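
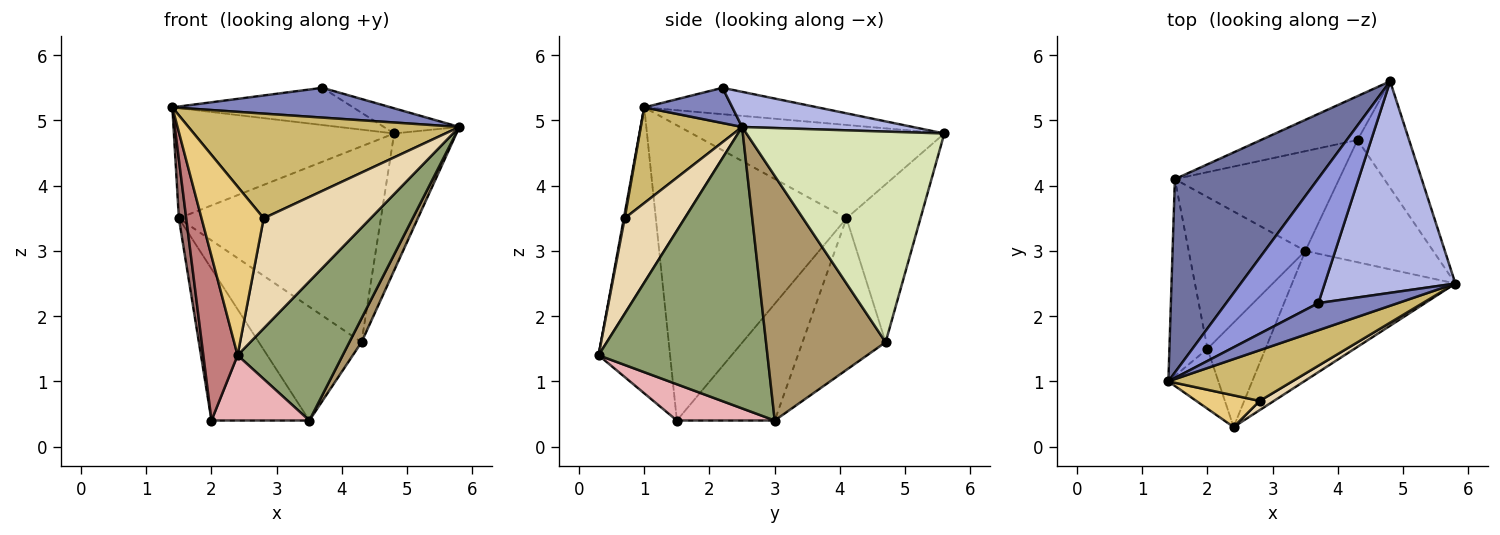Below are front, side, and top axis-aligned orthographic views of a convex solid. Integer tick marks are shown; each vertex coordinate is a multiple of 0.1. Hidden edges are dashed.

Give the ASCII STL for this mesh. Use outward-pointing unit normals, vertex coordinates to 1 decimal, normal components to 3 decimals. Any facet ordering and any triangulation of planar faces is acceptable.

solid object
 facet normal -0.493 0.430 0.756
  outer loop
   vertex 1.5 4.1 3.5
   vertex 1.4 1.0 5.2
   vertex 4.8 5.6 4.8
  endloop
 endfacet
 facet normal 0.286 -0.709 0.645
  outer loop
   vertex 3.7 2.2 5.5
   vertex 1.4 1.0 5.2
   vertex 5.8 2.5 4.9
  endloop
 endfacet
 facet normal -0.264 0.276 0.924
  outer loop
   vertex 3.7 2.2 5.5
   vertex 4.8 5.6 4.8
   vertex 1.4 1.0 5.2
  endloop
 endfacet
 facet normal 0.258 0.114 0.959
  outer loop
   vertex 3.7 2.2 5.5
   vertex 5.8 2.5 4.9
   vertex 4.8 5.6 4.8
  endloop
 endfacet
 facet normal 0.762 -0.474 -0.442
  outer loop
   vertex 2.4 0.3 1.4
   vertex 3.5 3.0 0.4
   vertex 5.8 2.5 4.9
  endloop
 endfacet
 facet normal -0.337 0.919 -0.206
  outer loop
   vertex 4.3 4.7 1.6
   vertex 1.5 4.1 3.5
   vertex 4.8 5.6 4.8
  endloop
 endfacet
 facet normal -0.520 0.642 -0.563
  outer loop
   vertex 4.3 4.7 1.6
   vertex 3.5 3.0 0.4
   vertex 1.5 4.1 3.5
  endloop
 endfacet
 facet normal 0.929 0.292 -0.227
  outer loop
   vertex 4.3 4.7 1.6
   vertex 4.8 5.6 4.8
   vertex 5.8 2.5 4.9
  endloop
 endfacet
 facet normal 0.883 -0.090 -0.461
  outer loop
   vertex 4.3 4.7 1.6
   vertex 5.8 2.5 4.9
   vertex 3.5 3.0 0.4
  endloop
 endfacet
 facet normal 0.319 -0.853 0.413
  outer loop
   vertex 2.8 0.7 3.5
   vertex 5.8 2.5 4.9
   vertex 1.4 1.0 5.2
  endloop
 endfacet
 facet normal 0.014 -0.983 0.185
  outer loop
   vertex 2.8 0.7 3.5
   vertex 1.4 1.0 5.2
   vertex 2.4 0.3 1.4
  endloop
 endfacet
 facet normal 0.488 -0.870 0.073
  outer loop
   vertex 2.8 0.7 3.5
   vertex 2.4 0.3 1.4
   vertex 5.8 2.5 4.9
  endloop
 endfacet
 facet normal -0.991 -0.038 -0.128
  outer loop
   vertex 2.0 1.5 0.4
   vertex 1.4 1.0 5.2
   vertex 1.5 4.1 3.5
  endloop
 endfacet
 facet normal -0.891 -0.427 -0.156
  outer loop
   vertex 2.0 1.5 0.4
   vertex 2.4 0.3 1.4
   vertex 1.4 1.0 5.2
  endloop
 endfacet
 facet normal -0.577 0.577 -0.577
  outer loop
   vertex 2.0 1.5 0.4
   vertex 1.5 4.1 3.5
   vertex 3.5 3.0 0.4
  endloop
 endfacet
 facet normal 0.468 -0.468 -0.749
  outer loop
   vertex 2.0 1.5 0.4
   vertex 3.5 3.0 0.4
   vertex 2.4 0.3 1.4
  endloop
 endfacet
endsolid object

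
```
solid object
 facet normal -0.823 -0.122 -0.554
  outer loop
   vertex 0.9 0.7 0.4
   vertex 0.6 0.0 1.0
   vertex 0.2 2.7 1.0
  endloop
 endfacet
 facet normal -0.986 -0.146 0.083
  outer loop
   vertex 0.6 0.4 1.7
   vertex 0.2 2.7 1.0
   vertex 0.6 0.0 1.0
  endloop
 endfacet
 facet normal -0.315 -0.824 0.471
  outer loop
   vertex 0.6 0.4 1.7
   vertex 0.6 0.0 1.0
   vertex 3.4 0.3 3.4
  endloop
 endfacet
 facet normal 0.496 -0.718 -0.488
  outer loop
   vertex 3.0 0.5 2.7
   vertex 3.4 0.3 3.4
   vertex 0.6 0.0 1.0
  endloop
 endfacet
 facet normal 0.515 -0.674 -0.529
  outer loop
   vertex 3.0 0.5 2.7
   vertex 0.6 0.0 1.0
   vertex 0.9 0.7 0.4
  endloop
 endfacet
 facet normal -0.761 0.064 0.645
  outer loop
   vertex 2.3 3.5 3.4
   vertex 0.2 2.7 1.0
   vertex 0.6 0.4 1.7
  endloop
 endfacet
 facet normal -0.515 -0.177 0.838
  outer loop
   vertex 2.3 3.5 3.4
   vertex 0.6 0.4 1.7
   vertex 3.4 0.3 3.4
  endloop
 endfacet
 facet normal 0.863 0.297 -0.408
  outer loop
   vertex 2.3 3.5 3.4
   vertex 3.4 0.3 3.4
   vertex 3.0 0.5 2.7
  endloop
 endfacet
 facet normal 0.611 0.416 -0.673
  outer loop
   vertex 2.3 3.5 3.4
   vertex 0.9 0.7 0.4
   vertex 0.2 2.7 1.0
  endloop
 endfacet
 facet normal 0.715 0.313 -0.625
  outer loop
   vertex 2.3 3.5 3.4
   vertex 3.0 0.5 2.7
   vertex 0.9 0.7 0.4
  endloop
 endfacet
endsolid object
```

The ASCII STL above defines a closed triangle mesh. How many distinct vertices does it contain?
7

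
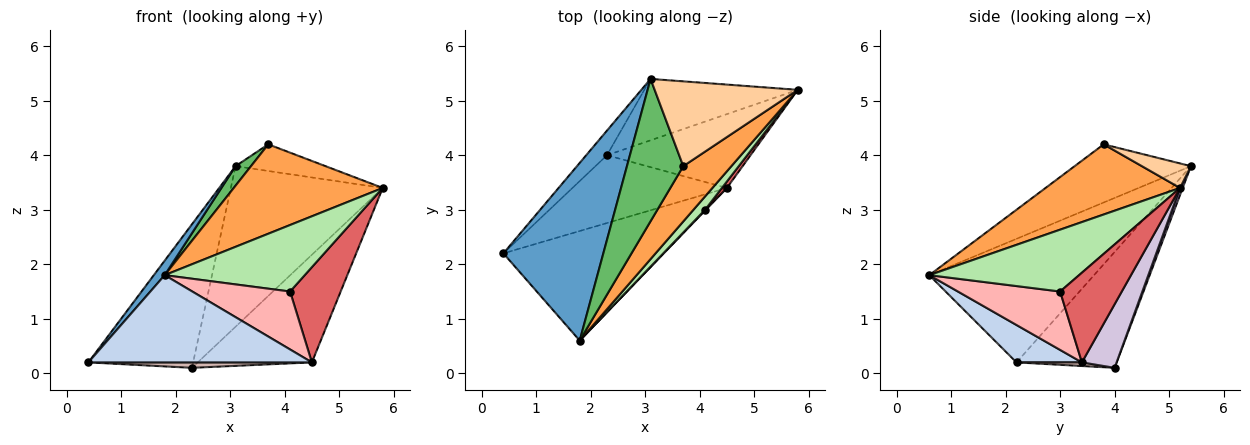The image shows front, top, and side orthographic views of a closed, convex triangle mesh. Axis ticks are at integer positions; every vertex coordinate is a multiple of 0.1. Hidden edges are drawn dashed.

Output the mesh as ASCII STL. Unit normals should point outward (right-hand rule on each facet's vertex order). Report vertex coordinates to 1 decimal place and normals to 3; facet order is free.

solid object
 facet normal -0.776 -0.051 0.628
  outer loop
   vertex 3.1 5.4 3.8
   vertex 0.4 2.2 0.2
   vertex 1.8 0.6 1.8
  endloop
 endfacet
 facet normal 0.179 -0.613 -0.770
  outer loop
   vertex 4.5 3.4 0.2
   vertex 1.8 0.6 1.8
   vertex 0.4 2.2 0.2
  endloop
 endfacet
 facet normal 0.609 -0.675 0.418
  outer loop
   vertex 3.7 3.8 4.2
   vertex 1.8 0.6 1.8
   vertex 5.8 5.2 3.4
  endloop
 endfacet
 facet normal 0.161 0.296 0.941
  outer loop
   vertex 3.7 3.8 4.2
   vertex 5.8 5.2 3.4
   vertex 3.1 5.4 3.8
  endloop
 endfacet
 facet normal -0.715 -0.095 0.693
  outer loop
   vertex 3.7 3.8 4.2
   vertex 3.1 5.4 3.8
   vertex 1.8 0.6 1.8
  endloop
 endfacet
 facet normal 0.724 -0.677 0.136
  outer loop
   vertex 4.1 3.0 1.5
   vertex 5.8 5.2 3.4
   vertex 1.8 0.6 1.8
  endloop
 endfacet
 facet normal 0.772 -0.634 0.043
  outer loop
   vertex 4.1 3.0 1.5
   vertex 4.5 3.4 0.2
   vertex 5.8 5.2 3.4
  endloop
 endfacet
 facet normal 0.723 -0.691 0.010
  outer loop
   vertex 4.1 3.0 1.5
   vertex 1.8 0.6 1.8
   vertex 4.5 3.4 0.2
  endloop
 endfacet
 facet normal 0.016 0.934 -0.357
  outer loop
   vertex 2.3 4.0 0.1
   vertex 3.1 5.4 3.8
   vertex 5.8 5.2 3.4
  endloop
 endfacet
 facet normal 0.243 0.800 -0.549
  outer loop
   vertex 2.3 4.0 0.1
   vertex 5.8 5.2 3.4
   vertex 4.5 3.4 0.2
  endloop
 endfacet
 facet normal -0.686 0.717 -0.123
  outer loop
   vertex 2.3 4.0 0.1
   vertex 0.4 2.2 0.2
   vertex 3.1 5.4 3.8
  endloop
 endfacet
 facet normal 0.023 -0.080 -0.997
  outer loop
   vertex 2.3 4.0 0.1
   vertex 4.5 3.4 0.2
   vertex 0.4 2.2 0.2
  endloop
 endfacet
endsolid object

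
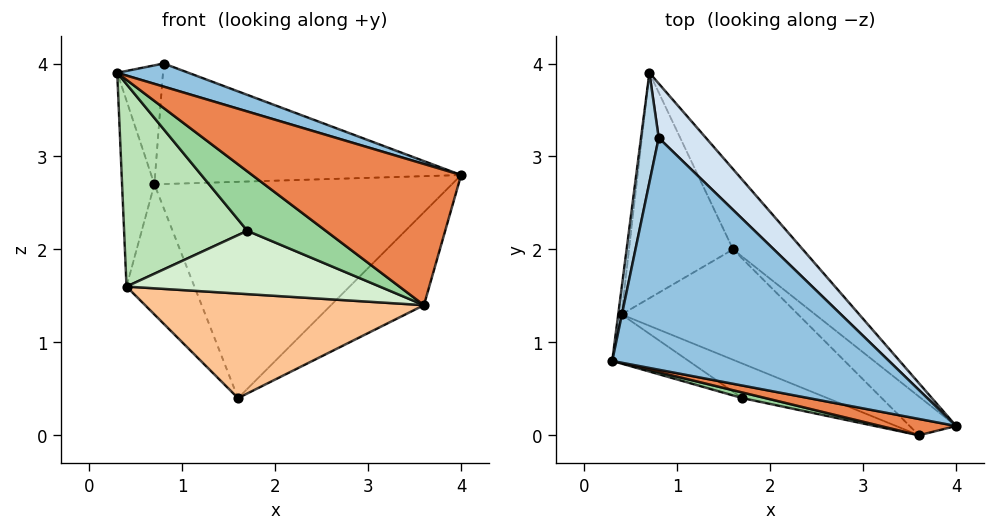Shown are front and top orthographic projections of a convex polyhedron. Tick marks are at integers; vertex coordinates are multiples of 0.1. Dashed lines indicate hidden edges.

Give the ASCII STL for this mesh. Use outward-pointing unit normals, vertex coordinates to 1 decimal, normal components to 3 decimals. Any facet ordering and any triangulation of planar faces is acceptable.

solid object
 facet normal 0.737 0.634 -0.235
  outer loop
   vertex 1.6 2.0 0.4
   vertex 0.7 3.9 2.7
   vertex 4.0 0.1 2.8
  endloop
 endfacet
 facet normal 0.267 -0.096 0.959
  outer loop
   vertex 0.8 3.2 4.0
   vertex 0.3 0.8 3.9
   vertex 4.0 0.1 2.8
  endloop
 endfacet
 facet normal -0.965 0.194 0.178
  outer loop
   vertex 0.8 3.2 4.0
   vertex 0.7 3.9 2.7
   vertex 0.3 0.8 3.9
  endloop
 endfacet
 facet normal 0.720 0.633 0.285
  outer loop
   vertex 0.8 3.2 4.0
   vertex 4.0 0.1 2.8
   vertex 0.7 3.9 2.7
  endloop
 endfacet
 facet normal -0.152 -0.982 0.114
  outer loop
   vertex 3.6 0.0 1.4
   vertex 4.0 0.1 2.8
   vertex 0.3 0.8 3.9
  endloop
 endfacet
 facet normal 0.745 0.616 -0.257
  outer loop
   vertex 3.6 0.0 1.4
   vertex 1.6 2.0 0.4
   vertex 4.0 0.1 2.8
  endloop
 endfacet
 facet normal -0.309 -0.654 -0.690
  outer loop
   vertex 0.4 1.3 1.6
   vertex 1.6 2.0 0.4
   vertex 3.6 0.0 1.4
  endloop
 endfacet
 facet normal -0.992 0.122 -0.017
  outer loop
   vertex 0.4 1.3 1.6
   vertex 0.3 0.8 3.9
   vertex 0.7 3.9 2.7
  endloop
 endfacet
 facet normal -0.757 0.327 -0.566
  outer loop
   vertex 0.4 1.3 1.6
   vertex 0.7 3.9 2.7
   vertex 1.6 2.0 0.4
  endloop
 endfacet
 facet normal -0.167 -0.981 0.093
  outer loop
   vertex 1.7 0.4 2.2
   vertex 3.6 0.0 1.4
   vertex 0.3 0.8 3.9
  endloop
 endfacet
 facet normal -0.491 -0.846 -0.205
  outer loop
   vertex 1.7 0.4 2.2
   vertex 0.3 0.8 3.9
   vertex 0.4 1.3 1.6
  endloop
 endfacet
 facet normal -0.361 -0.819 -0.447
  outer loop
   vertex 1.7 0.4 2.2
   vertex 0.4 1.3 1.6
   vertex 3.6 0.0 1.4
  endloop
 endfacet
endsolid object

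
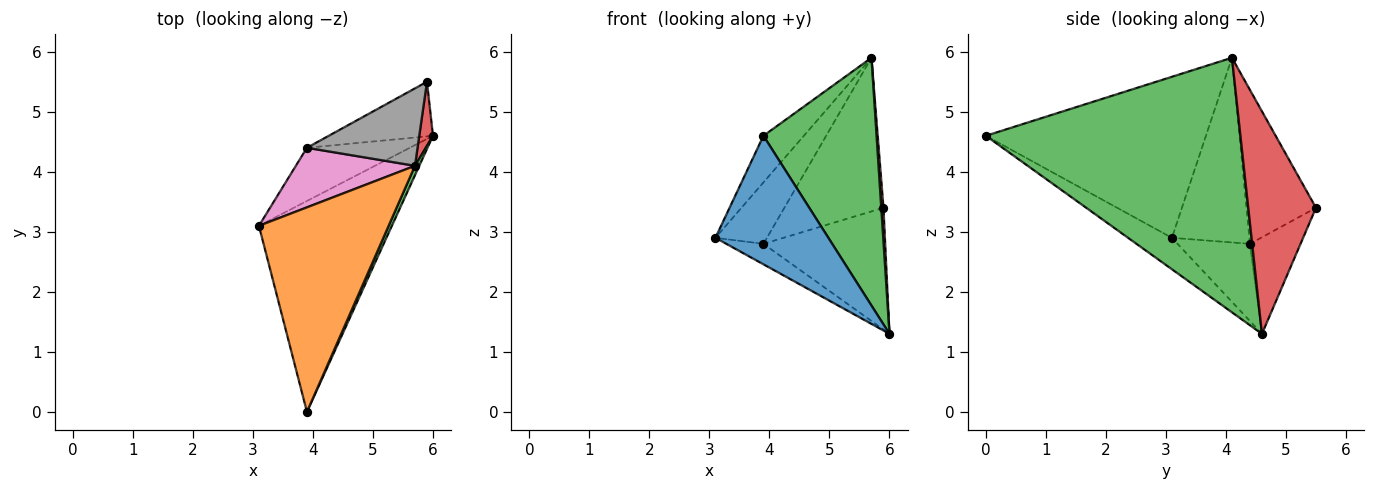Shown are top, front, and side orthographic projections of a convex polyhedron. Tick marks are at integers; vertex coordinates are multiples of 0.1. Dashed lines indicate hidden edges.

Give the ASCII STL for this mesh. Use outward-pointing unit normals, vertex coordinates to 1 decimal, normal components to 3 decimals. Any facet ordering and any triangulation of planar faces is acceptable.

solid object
 facet normal -0.198 -0.510 -0.837
  outer loop
   vertex 3.9 0.0 4.6
   vertex 3.1 3.1 2.9
   vertex 6.0 4.6 1.3
  endloop
 endfacet
 facet normal -0.771 0.142 0.621
  outer loop
   vertex 5.7 4.1 5.9
   vertex 3.1 3.1 2.9
   vertex 3.9 0.0 4.6
  endloop
 endfacet
 facet normal 0.914 -0.406 0.015
  outer loop
   vertex 5.7 4.1 5.9
   vertex 3.9 0.0 4.6
   vertex 6.0 4.6 1.3
  endloop
 endfacet
 facet normal 0.998 -0.033 0.062
  outer loop
   vertex 5.9 5.5 3.4
   vertex 5.7 4.1 5.9
   vertex 6.0 4.6 1.3
  endloop
 endfacet
 facet normal -0.574 0.294 -0.764
  outer loop
   vertex 3.9 4.4 2.8
   vertex 6.0 4.6 1.3
   vertex 3.1 3.1 2.9
  endloop
 endfacet
 facet normal -0.355 0.853 -0.383
  outer loop
   vertex 3.9 4.4 2.8
   vertex 5.9 5.5 3.4
   vertex 6.0 4.6 1.3
  endloop
 endfacet
 facet normal -0.734 0.488 0.473
  outer loop
   vertex 3.9 4.4 2.8
   vertex 3.1 3.1 2.9
   vertex 5.7 4.1 5.9
  endloop
 endfacet
 facet normal -0.531 0.757 0.381
  outer loop
   vertex 3.9 4.4 2.8
   vertex 5.7 4.1 5.9
   vertex 5.9 5.5 3.4
  endloop
 endfacet
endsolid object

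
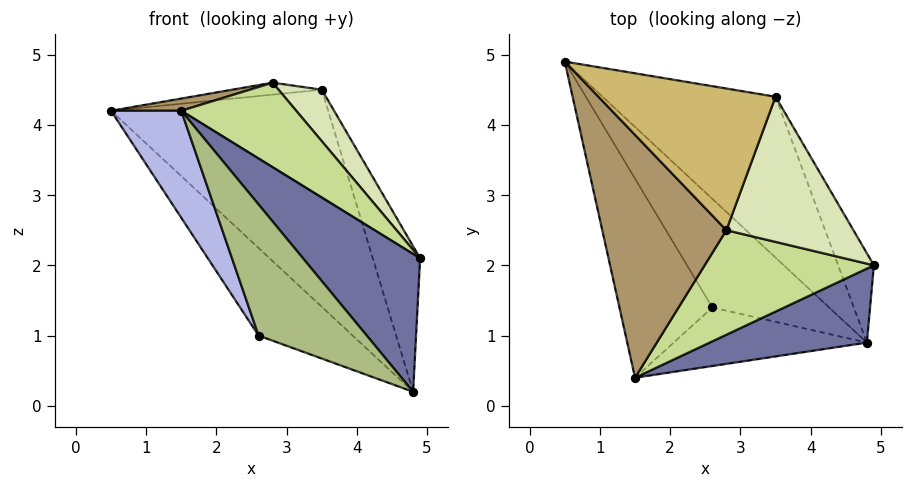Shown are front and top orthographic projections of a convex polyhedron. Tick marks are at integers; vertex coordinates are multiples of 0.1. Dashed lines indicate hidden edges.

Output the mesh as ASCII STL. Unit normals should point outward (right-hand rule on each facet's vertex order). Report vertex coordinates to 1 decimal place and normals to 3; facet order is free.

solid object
 facet normal 0.577 -0.720 0.386
  outer loop
   vertex 4.8 0.9 0.2
   vertex 4.9 2.0 2.1
   vertex 1.5 0.4 4.2
  endloop
 endfacet
 facet normal 0.190 0.789 -0.585
  outer loop
   vertex 3.5 4.4 4.5
   vertex 4.8 0.9 0.2
   vertex 0.5 4.9 4.2
  endloop
 endfacet
 facet normal 0.491 0.742 -0.456
  outer loop
   vertex 3.5 4.4 4.5
   vertex 4.9 2.0 2.1
   vertex 4.8 0.9 0.2
  endloop
 endfacet
 facet normal -0.905 -0.201 -0.374
  outer loop
   vertex 2.6 1.4 1.0
   vertex 1.5 0.4 4.2
   vertex 0.5 4.9 4.2
  endloop
 endfacet
 facet normal -0.139 0.621 -0.771
  outer loop
   vertex 2.6 1.4 1.0
   vertex 0.5 4.9 4.2
   vertex 4.8 0.9 0.2
  endloop
 endfacet
 facet normal -0.335 -0.860 -0.384
  outer loop
   vertex 2.6 1.4 1.0
   vertex 4.8 0.9 0.2
   vertex 1.5 0.4 4.2
  endloop
 endfacet
 facet normal 0.613 -0.497 0.614
  outer loop
   vertex 2.8 2.5 4.6
   vertex 1.5 0.4 4.2
   vertex 4.9 2.0 2.1
  endloop
 endfacet
 facet normal 0.722 -0.232 0.652
  outer loop
   vertex 2.8 2.5 4.6
   vertex 4.9 2.0 2.1
   vertex 3.5 4.4 4.5
  endloop
 endfacet
 facet normal -0.221 -0.049 0.974
  outer loop
   vertex 2.8 2.5 4.6
   vertex 0.5 4.9 4.2
   vertex 1.5 0.4 4.2
  endloop
 endfacet
 facet normal -0.085 0.084 0.993
  outer loop
   vertex 2.8 2.5 4.6
   vertex 3.5 4.4 4.5
   vertex 0.5 4.9 4.2
  endloop
 endfacet
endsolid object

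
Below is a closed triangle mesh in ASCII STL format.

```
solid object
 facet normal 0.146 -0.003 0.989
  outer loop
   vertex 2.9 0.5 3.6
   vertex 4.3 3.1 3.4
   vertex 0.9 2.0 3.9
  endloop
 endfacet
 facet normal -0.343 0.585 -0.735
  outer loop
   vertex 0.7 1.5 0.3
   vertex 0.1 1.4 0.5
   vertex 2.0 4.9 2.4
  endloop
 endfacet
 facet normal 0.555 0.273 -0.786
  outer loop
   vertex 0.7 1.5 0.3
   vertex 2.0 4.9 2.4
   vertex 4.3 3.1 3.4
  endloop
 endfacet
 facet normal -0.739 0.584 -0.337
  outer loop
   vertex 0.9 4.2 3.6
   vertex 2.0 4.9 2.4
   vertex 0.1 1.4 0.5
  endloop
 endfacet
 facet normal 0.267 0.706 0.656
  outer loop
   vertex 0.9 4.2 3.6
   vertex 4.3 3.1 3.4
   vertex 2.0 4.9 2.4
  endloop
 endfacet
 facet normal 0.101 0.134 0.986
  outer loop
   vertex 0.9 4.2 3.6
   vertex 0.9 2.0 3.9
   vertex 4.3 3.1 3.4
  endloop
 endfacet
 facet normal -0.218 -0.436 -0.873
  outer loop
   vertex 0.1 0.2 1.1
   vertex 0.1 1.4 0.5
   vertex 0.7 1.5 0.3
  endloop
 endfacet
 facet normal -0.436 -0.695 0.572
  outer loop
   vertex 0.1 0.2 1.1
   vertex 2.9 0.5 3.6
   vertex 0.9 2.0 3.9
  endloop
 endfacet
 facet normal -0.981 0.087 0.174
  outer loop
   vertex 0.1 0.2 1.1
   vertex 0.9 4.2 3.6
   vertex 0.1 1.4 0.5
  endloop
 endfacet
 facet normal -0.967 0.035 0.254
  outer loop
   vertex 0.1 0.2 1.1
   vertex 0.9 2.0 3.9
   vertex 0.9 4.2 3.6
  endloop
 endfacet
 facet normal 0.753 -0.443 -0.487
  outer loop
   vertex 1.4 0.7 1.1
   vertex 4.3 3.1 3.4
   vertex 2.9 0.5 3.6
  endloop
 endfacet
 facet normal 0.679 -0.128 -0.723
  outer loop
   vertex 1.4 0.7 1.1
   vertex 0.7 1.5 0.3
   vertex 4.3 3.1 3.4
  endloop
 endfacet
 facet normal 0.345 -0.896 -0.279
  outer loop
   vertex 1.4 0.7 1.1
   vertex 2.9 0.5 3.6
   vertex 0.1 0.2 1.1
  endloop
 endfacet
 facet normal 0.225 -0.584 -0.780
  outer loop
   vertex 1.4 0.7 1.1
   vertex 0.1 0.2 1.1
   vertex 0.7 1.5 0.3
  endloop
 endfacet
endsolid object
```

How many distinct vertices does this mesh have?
9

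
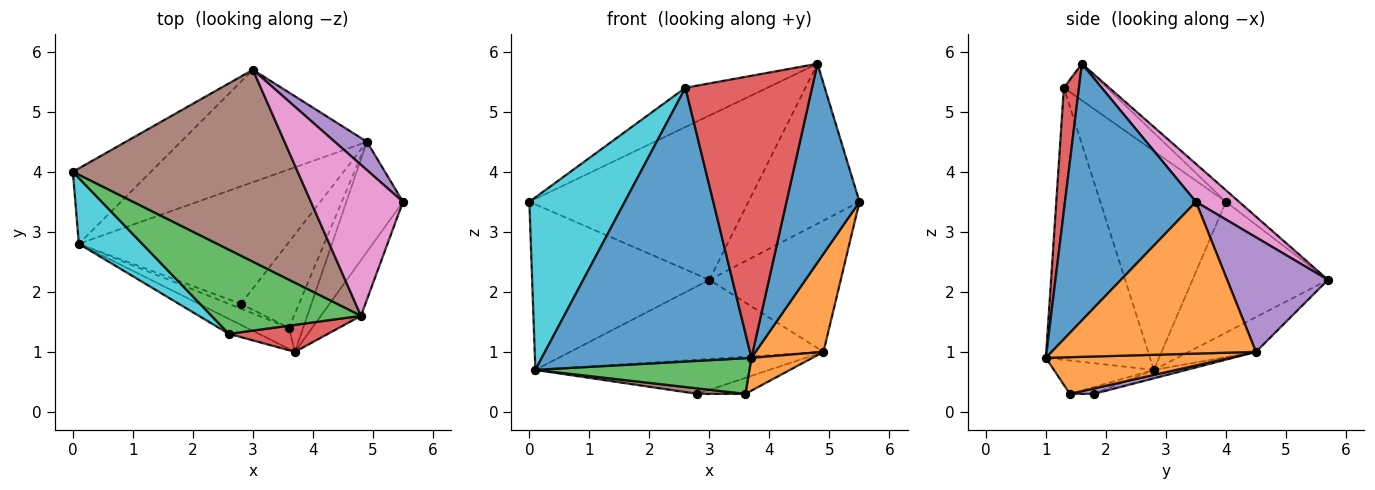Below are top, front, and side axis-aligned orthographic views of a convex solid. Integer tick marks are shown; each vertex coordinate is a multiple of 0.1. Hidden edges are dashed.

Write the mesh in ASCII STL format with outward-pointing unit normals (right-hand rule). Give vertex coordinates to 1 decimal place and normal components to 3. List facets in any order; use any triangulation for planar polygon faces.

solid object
 facet normal 0.865 -0.482 -0.135
  outer loop
   vertex 4.8 1.6 5.8
   vertex 3.7 1.0 0.9
   vertex 5.5 3.5 3.5
  endloop
 endfacet
 facet normal 0.895 -0.297 -0.334
  outer loop
   vertex 4.9 4.5 1.0
   vertex 5.5 3.5 3.5
   vertex 3.7 1.0 0.9
  endloop
 endfacet
 facet normal -0.217 0.413 0.884
  outer loop
   vertex 2.6 1.3 5.4
   vertex 4.8 1.6 5.8
   vertex 0.0 4.0 3.5
  endloop
 endfacet
 facet normal 0.118 -0.989 0.095
  outer loop
   vertex 2.6 1.3 5.4
   vertex 3.7 1.0 0.9
   vertex 4.8 1.6 5.8
  endloop
 endfacet
 facet normal 0.600 0.782 0.169
  outer loop
   vertex 3.0 5.7 2.2
   vertex 5.5 3.5 3.5
   vertex 4.9 4.5 1.0
  endloop
 endfacet
 facet normal -0.039 0.650 0.759
  outer loop
   vertex 3.0 5.7 2.2
   vertex 0.0 4.0 3.5
   vertex 4.8 1.6 5.8
  endloop
 endfacet
 facet normal 0.272 0.700 0.661
  outer loop
   vertex 3.0 5.7 2.2
   vertex 4.8 1.6 5.8
   vertex 5.5 3.5 3.5
  endloop
 endfacet
 facet normal -0.151 0.569 -0.808
  outer loop
   vertex 0.1 2.8 0.7
   vertex 3.0 5.7 2.2
   vertex 4.9 4.5 1.0
  endloop
 endfacet
 facet normal -0.571 0.747 -0.341
  outer loop
   vertex 0.1 2.8 0.7
   vertex 0.0 4.0 3.5
   vertex 3.0 5.7 2.2
  endloop
 endfacet
 facet normal -0.776 -0.589 0.225
  outer loop
   vertex 0.1 2.8 0.7
   vertex 2.6 1.3 5.4
   vertex 0.0 4.0 3.5
  endloop
 endfacet
 facet normal -0.444 -0.894 -0.049
  outer loop
   vertex 0.1 2.8 0.7
   vertex 3.7 1.0 0.9
   vertex 2.6 1.3 5.4
  endloop
 endfacet
 facet normal 0.891 -0.296 -0.345
  outer loop
   vertex 3.6 1.4 0.3
   vertex 4.9 4.5 1.0
   vertex 3.7 1.0 0.9
  endloop
 endfacet
 facet normal -0.374 -0.799 -0.471
  outer loop
   vertex 3.6 1.4 0.3
   vertex 3.7 1.0 0.9
   vertex 0.1 2.8 0.7
  endloop
 endfacet
 facet normal -0.039 0.279 -0.960
  outer loop
   vertex 2.8 1.8 0.3
   vertex 0.1 2.8 0.7
   vertex 4.9 4.5 1.0
  endloop
 endfacet
 facet normal 0.091 0.183 -0.979
  outer loop
   vertex 2.8 1.8 0.3
   vertex 4.9 4.5 1.0
   vertex 3.6 1.4 0.3
  endloop
 endfacet
 facet normal -0.352 -0.704 -0.616
  outer loop
   vertex 2.8 1.8 0.3
   vertex 3.6 1.4 0.3
   vertex 0.1 2.8 0.7
  endloop
 endfacet
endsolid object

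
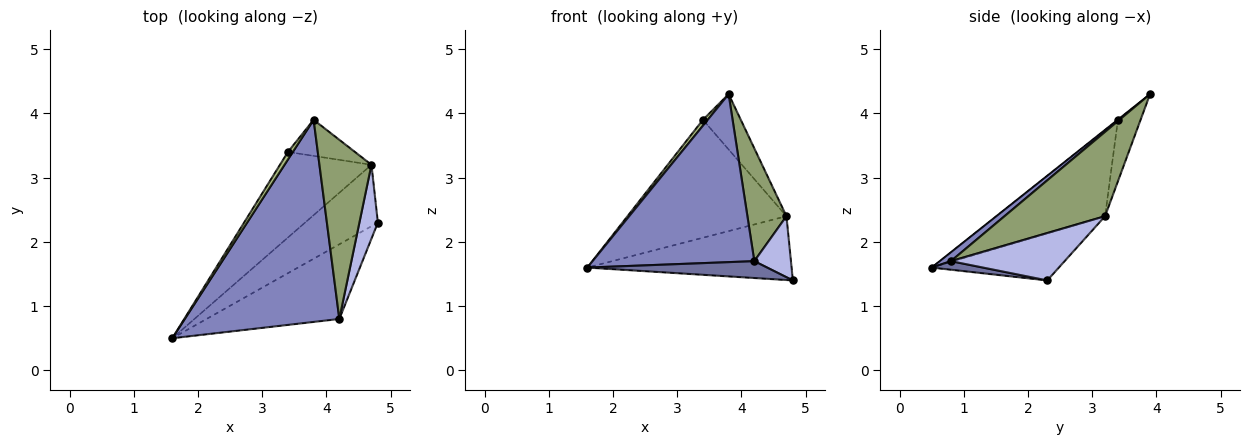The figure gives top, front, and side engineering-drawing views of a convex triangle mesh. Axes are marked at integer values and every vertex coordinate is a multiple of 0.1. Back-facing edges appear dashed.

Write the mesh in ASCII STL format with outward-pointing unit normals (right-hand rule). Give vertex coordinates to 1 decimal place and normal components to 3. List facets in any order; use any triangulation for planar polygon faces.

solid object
 facet normal 0.063 -0.220 -0.974
  outer loop
   vertex 4.2 0.8 1.7
   vertex 1.6 0.5 1.6
   vertex 4.8 2.3 1.4
  endloop
 endfacet
 facet normal 0.044 -0.639 0.768
  outer loop
   vertex 4.2 0.8 1.7
   vertex 3.8 3.9 4.3
   vertex 1.6 0.5 1.6
  endloop
 endfacet
 facet normal -0.409 0.657 -0.633
  outer loop
   vertex 4.7 3.2 2.4
   vertex 4.8 2.3 1.4
   vertex 1.6 0.5 1.6
  endloop
 endfacet
 facet normal 0.892 -0.287 0.348
  outer loop
   vertex 4.7 3.2 2.4
   vertex 4.2 0.8 1.7
   vertex 4.8 2.3 1.4
  endloop
 endfacet
 facet normal 0.808 -0.314 0.498
  outer loop
   vertex 4.7 3.2 2.4
   vertex 3.8 3.9 4.3
   vertex 4.2 0.8 1.7
  endloop
 endfacet
 facet normal -0.030 -0.609 0.792
  outer loop
   vertex 3.4 3.4 3.9
   vertex 1.6 0.5 1.6
   vertex 3.8 3.9 4.3
  endloop
 endfacet
 facet normal -0.484 0.708 -0.514
  outer loop
   vertex 3.4 3.4 3.9
   vertex 4.7 3.2 2.4
   vertex 1.6 0.5 1.6
  endloop
 endfacet
 facet normal -0.448 0.749 -0.488
  outer loop
   vertex 3.4 3.4 3.9
   vertex 3.8 3.9 4.3
   vertex 4.7 3.2 2.4
  endloop
 endfacet
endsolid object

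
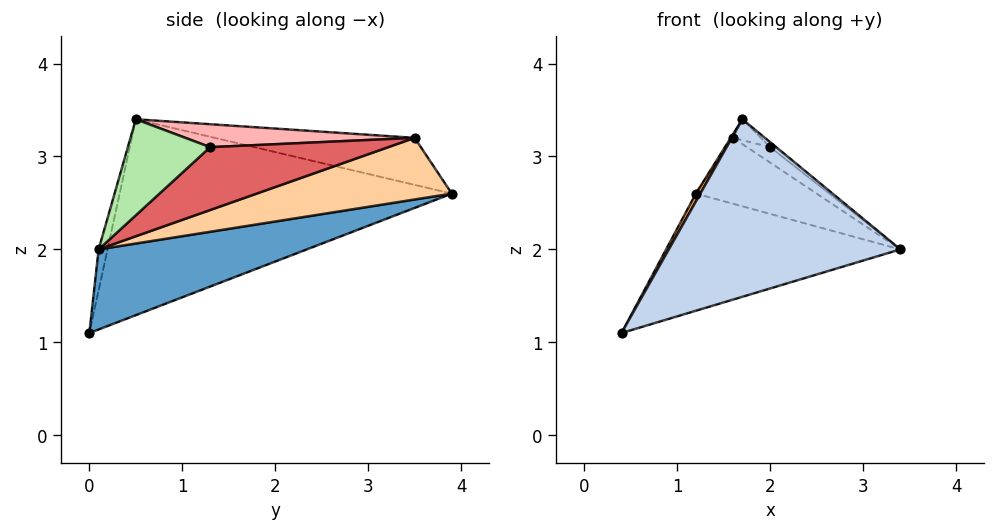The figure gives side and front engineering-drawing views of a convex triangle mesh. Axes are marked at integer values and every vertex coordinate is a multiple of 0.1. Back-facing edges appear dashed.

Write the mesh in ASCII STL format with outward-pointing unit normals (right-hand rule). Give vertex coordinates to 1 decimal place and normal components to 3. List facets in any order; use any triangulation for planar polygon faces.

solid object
 facet normal 0.265 0.298 -0.917
  outer loop
   vertex 1.2 3.9 2.6
   vertex 3.4 0.1 2.0
   vertex 0.4 0.0 1.1
  endloop
 endfacet
 facet normal -0.037 -0.972 0.232
  outer loop
   vertex 1.7 0.5 3.4
   vertex 0.4 0.0 1.1
   vertex 3.4 0.1 2.0
  endloop
 endfacet
 facet normal -0.869 -0.012 0.494
  outer loop
   vertex 1.7 0.5 3.4
   vertex 1.2 3.9 2.6
   vertex 0.4 0.0 1.1
  endloop
 endfacet
 facet normal 0.831 0.514 -0.211
  outer loop
   vertex 1.6 3.5 3.2
   vertex 3.4 0.1 2.0
   vertex 1.2 3.9 2.6
  endloop
 endfacet
 facet normal -0.829 0.010 0.559
  outer loop
   vertex 1.6 3.5 3.2
   vertex 1.2 3.9 2.6
   vertex 1.7 0.5 3.4
  endloop
 endfacet
 facet normal 0.642 0.047 0.766
  outer loop
   vertex 2.0 1.3 3.1
   vertex 1.7 0.5 3.4
   vertex 3.4 0.1 2.0
  endloop
 endfacet
 facet normal 0.660 0.086 0.746
  outer loop
   vertex 2.0 1.3 3.1
   vertex 3.4 0.1 2.0
   vertex 1.6 3.5 3.2
  endloop
 endfacet
 facet normal 0.601 0.073 0.796
  outer loop
   vertex 2.0 1.3 3.1
   vertex 1.6 3.5 3.2
   vertex 1.7 0.5 3.4
  endloop
 endfacet
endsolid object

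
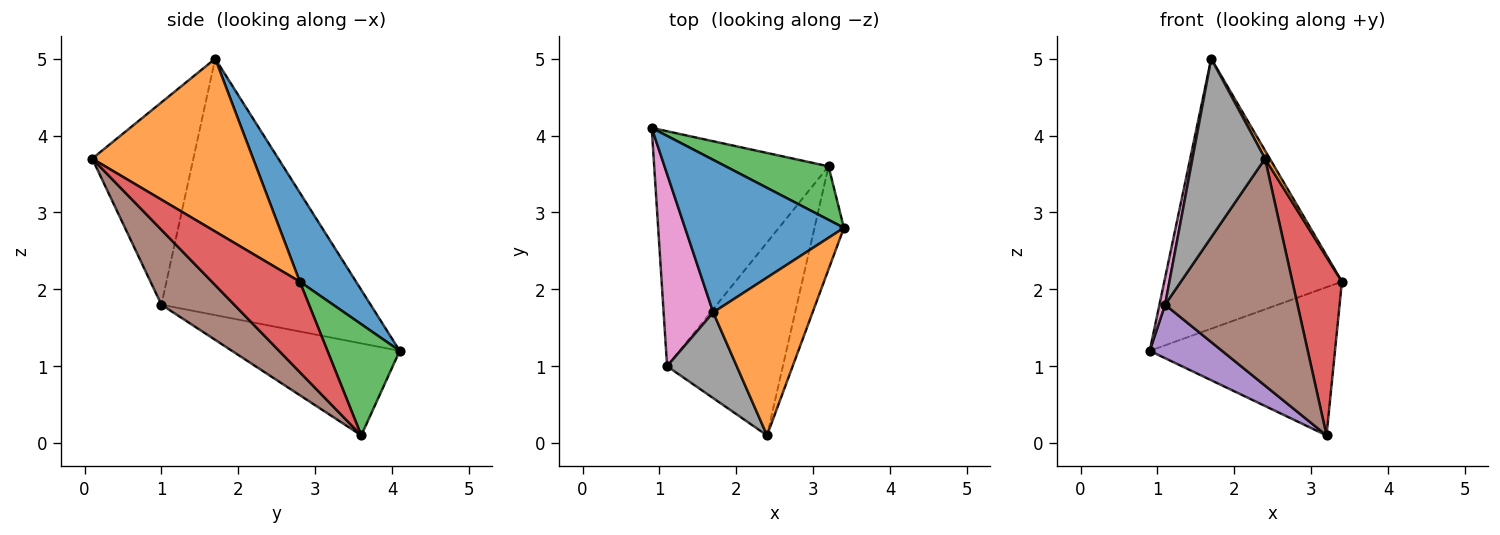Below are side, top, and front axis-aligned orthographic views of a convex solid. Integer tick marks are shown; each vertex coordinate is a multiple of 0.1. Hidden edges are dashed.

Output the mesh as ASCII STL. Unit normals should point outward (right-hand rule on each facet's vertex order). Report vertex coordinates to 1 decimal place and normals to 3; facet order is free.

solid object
 facet normal 0.266 0.839 0.474
  outer loop
   vertex 1.7 1.7 5.0
   vertex 3.4 2.8 2.1
   vertex 0.9 4.1 1.2
  endloop
 endfacet
 facet normal 0.867 -0.026 0.498
  outer loop
   vertex 1.7 1.7 5.0
   vertex 2.4 0.1 3.7
   vertex 3.4 2.8 2.1
  endloop
 endfacet
 facet normal 0.344 0.883 0.319
  outer loop
   vertex 3.2 3.6 0.1
   vertex 0.9 4.1 1.2
   vertex 3.4 2.8 2.1
  endloop
 endfacet
 facet normal 0.838 -0.472 -0.273
  outer loop
   vertex 3.2 3.6 0.1
   vertex 3.4 2.8 2.1
   vertex 2.4 0.1 3.7
  endloop
 endfacet
 facet normal -0.458 -0.197 -0.867
  outer loop
   vertex 1.1 1.0 1.8
   vertex 0.9 4.1 1.2
   vertex 3.2 3.6 0.1
  endloop
 endfacet
 facet normal 0.387 -0.703 -0.597
  outer loop
   vertex 1.1 1.0 1.8
   vertex 3.2 3.6 0.1
   vertex 2.4 0.1 3.7
  endloop
 endfacet
 facet normal -0.981 -0.027 0.190
  outer loop
   vertex 1.1 1.0 1.8
   vertex 1.7 1.7 5.0
   vertex 0.9 4.1 1.2
  endloop
 endfacet
 facet normal -0.782 -0.561 0.270
  outer loop
   vertex 1.1 1.0 1.8
   vertex 2.4 0.1 3.7
   vertex 1.7 1.7 5.0
  endloop
 endfacet
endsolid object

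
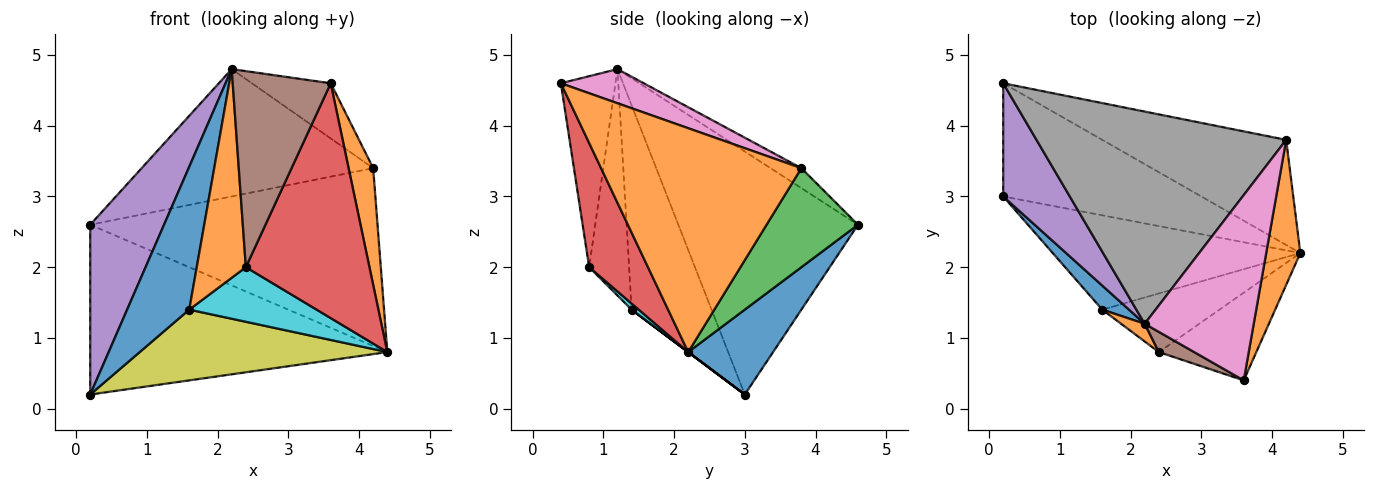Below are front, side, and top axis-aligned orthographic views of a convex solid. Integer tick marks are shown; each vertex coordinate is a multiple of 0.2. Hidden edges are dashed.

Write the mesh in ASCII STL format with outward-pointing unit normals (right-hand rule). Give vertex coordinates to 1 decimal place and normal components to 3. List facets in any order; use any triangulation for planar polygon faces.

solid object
 facet normal 0.231 0.809 -0.540
  outer loop
   vertex 0.2 4.6 2.6
   vertex 4.4 2.2 0.8
   vertex 0.2 3.0 0.2
  endloop
 endfacet
 facet normal 0.981 -0.120 0.150
  outer loop
   vertex 4.2 3.8 3.4
   vertex 3.6 0.4 4.6
   vertex 4.4 2.2 0.8
  endloop
 endfacet
 facet normal 0.264 0.830 -0.491
  outer loop
   vertex 4.2 3.8 3.4
   vertex 4.4 2.2 0.8
   vertex 0.2 4.6 2.6
  endloop
 endfacet
 facet normal 0.407 -0.856 -0.320
  outer loop
   vertex 2.4 0.8 2.0
   vertex 4.4 2.2 0.8
   vertex 3.6 0.4 4.6
  endloop
 endfacet
 facet normal -0.897 -0.368 0.246
  outer loop
   vertex 2.2 1.2 4.8
   vertex 0.2 4.6 2.6
   vertex 0.2 3.0 0.2
  endloop
 endfacet
 facet normal -0.484 -0.870 0.090
  outer loop
   vertex 2.2 1.2 4.8
   vertex 2.4 0.8 2.0
   vertex 3.6 0.4 4.6
  endloop
 endfacet
 facet normal 0.287 0.273 0.918
  outer loop
   vertex 2.2 1.2 4.8
   vertex 3.6 0.4 4.6
   vertex 4.2 3.8 3.4
  endloop
 endfacet
 facet normal -0.068 0.513 0.855
  outer loop
   vertex 2.2 1.2 4.8
   vertex 4.2 3.8 3.4
   vertex 0.2 4.6 2.6
  endloop
 endfacet
 facet normal 0.000 -0.600 -0.800
  outer loop
   vertex 1.6 1.4 1.4
   vertex 0.2 3.0 0.2
   vertex 4.4 2.2 0.8
  endloop
 endfacet
 facet normal 0.038 -0.681 -0.731
  outer loop
   vertex 1.6 1.4 1.4
   vertex 4.4 2.2 0.8
   vertex 2.4 0.8 2.0
  endloop
 endfacet
 facet normal -0.786 -0.610 0.103
  outer loop
   vertex 1.6 1.4 1.4
   vertex 2.2 1.2 4.8
   vertex 0.2 3.0 0.2
  endloop
 endfacet
 facet normal -0.630 -0.774 0.066
  outer loop
   vertex 1.6 1.4 1.4
   vertex 2.4 0.8 2.0
   vertex 2.2 1.2 4.8
  endloop
 endfacet
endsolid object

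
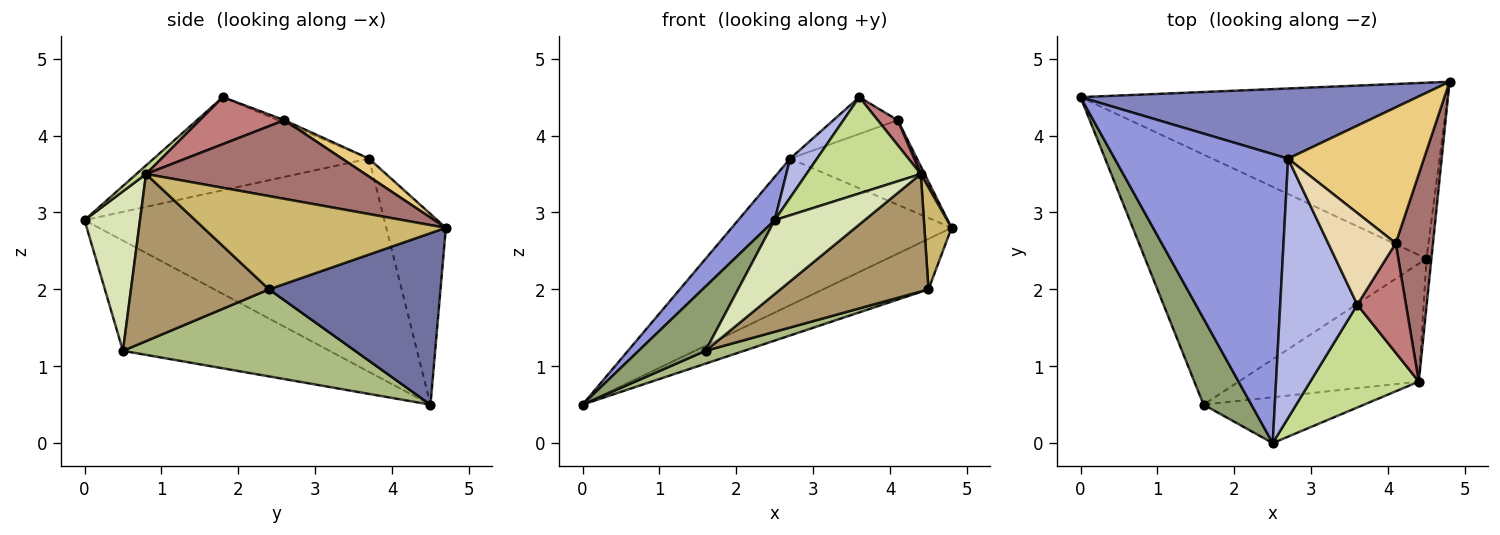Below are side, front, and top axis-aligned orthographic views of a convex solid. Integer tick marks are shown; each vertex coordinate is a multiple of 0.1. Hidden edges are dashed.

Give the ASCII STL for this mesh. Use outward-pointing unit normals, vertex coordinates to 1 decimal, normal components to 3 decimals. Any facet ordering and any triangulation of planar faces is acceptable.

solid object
 facet normal 0.410 0.252 -0.877
  outer loop
   vertex 4.5 2.4 2.0
   vertex 0.0 4.5 0.5
   vertex 4.8 4.7 2.8
  endloop
 endfacet
 facet normal -0.237 0.876 0.419
  outer loop
   vertex 2.7 3.7 3.7
   vertex 4.8 4.7 2.8
   vertex 0.0 4.5 0.5
  endloop
 endfacet
 facet normal -0.772 -0.094 0.628
  outer loop
   vertex 2.7 3.7 3.7
   vertex 0.0 4.5 0.5
   vertex 2.5 0.0 2.9
  endloop
 endfacet
 facet normal -0.767 -0.096 0.635
  outer loop
   vertex 2.7 3.7 3.7
   vertex 2.5 0.0 2.9
   vertex 3.6 1.8 4.5
  endloop
 endfacet
 facet normal -0.879 -0.285 0.382
  outer loop
   vertex 1.6 0.5 1.2
   vertex 2.5 0.0 2.9
   vertex 0.0 4.5 0.5
  endloop
 endfacet
 facet normal 0.295 -0.049 -0.954
  outer loop
   vertex 1.6 0.5 1.2
   vertex 0.0 4.5 0.5
   vertex 4.5 2.4 2.0
  endloop
 endfacet
 facet normal 0.057 -0.683 0.729
  outer loop
   vertex 4.4 0.8 3.5
   vertex 3.6 1.8 4.5
   vertex 2.5 0.0 2.9
  endloop
 endfacet
 facet normal 0.464 -0.752 -0.467
  outer loop
   vertex 4.4 0.8 3.5
   vertex 2.5 0.0 2.9
   vertex 1.6 0.5 1.2
  endloop
 endfacet
 facet normal 0.550 -0.589 -0.592
  outer loop
   vertex 4.4 0.8 3.5
   vertex 1.6 0.5 1.2
   vertex 4.5 2.4 2.0
  endloop
 endfacet
 facet normal 0.992 -0.111 -0.052
  outer loop
   vertex 4.4 0.8 3.5
   vertex 4.5 2.4 2.0
   vertex 4.8 4.7 2.8
  endloop
 endfacet
 facet normal 0.111 0.525 0.844
  outer loop
   vertex 4.1 2.6 4.2
   vertex 4.8 4.7 2.8
   vertex 2.7 3.7 3.7
  endloop
 endfacet
 facet normal -0.039 0.372 0.927
  outer loop
   vertex 4.1 2.6 4.2
   vertex 2.7 3.7 3.7
   vertex 3.6 1.8 4.5
  endloop
 endfacet
 facet normal 0.904 -0.016 0.428
  outer loop
   vertex 4.1 2.6 4.2
   vertex 4.4 0.8 3.5
   vertex 4.8 4.7 2.8
  endloop
 endfacet
 facet normal 0.685 -0.162 0.710
  outer loop
   vertex 4.1 2.6 4.2
   vertex 3.6 1.8 4.5
   vertex 4.4 0.8 3.5
  endloop
 endfacet
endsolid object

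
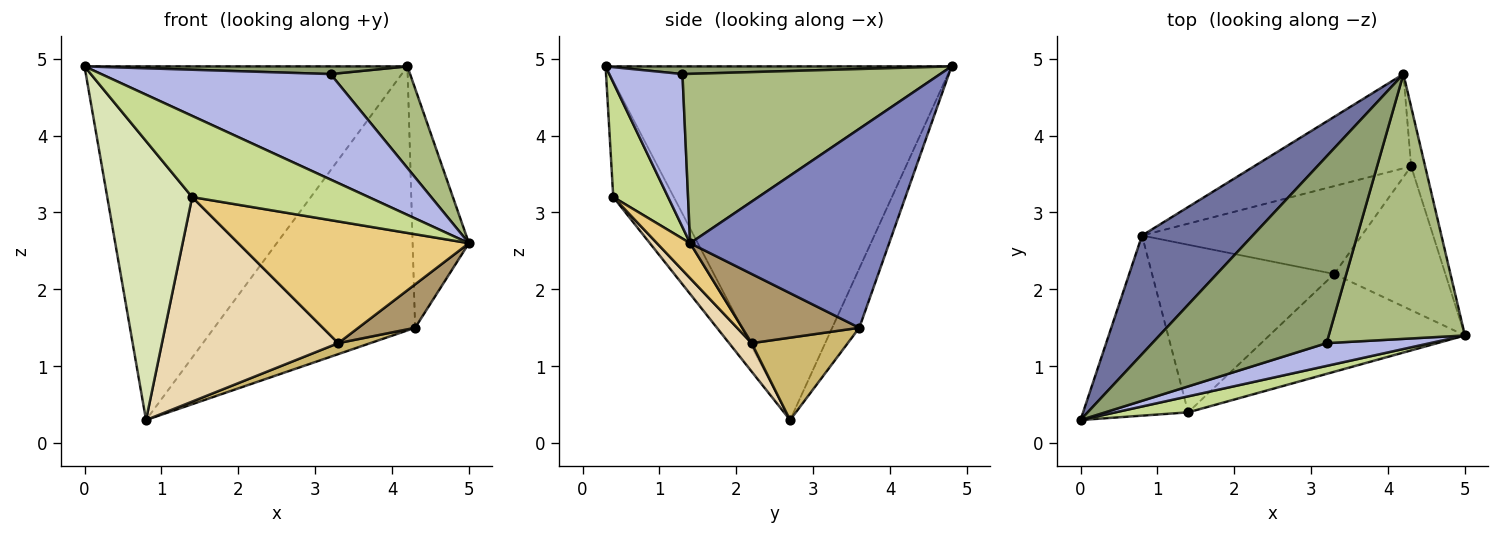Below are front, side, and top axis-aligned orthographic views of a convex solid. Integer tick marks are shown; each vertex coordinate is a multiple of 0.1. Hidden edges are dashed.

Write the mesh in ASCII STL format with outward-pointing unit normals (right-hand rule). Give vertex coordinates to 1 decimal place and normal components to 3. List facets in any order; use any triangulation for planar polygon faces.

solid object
 facet normal -0.713 0.665 0.223
  outer loop
   vertex 0.8 2.7 0.3
   vertex 0.0 0.3 4.9
   vertex 4.2 4.8 4.9
  endloop
 endfacet
 facet normal 0.960 0.272 -0.068
  outer loop
   vertex 4.3 3.6 1.5
   vertex 4.2 4.8 4.9
   vertex 5.0 1.4 2.6
  endloop
 endfacet
 facet normal -0.126 0.934 -0.333
  outer loop
   vertex 4.3 3.6 1.5
   vertex 0.8 2.7 0.3
   vertex 4.2 4.8 4.9
  endloop
 endfacet
 facet normal 0.298 -0.933 0.201
  outer loop
   vertex 3.2 1.3 4.8
   vertex 0.0 0.3 4.9
   vertex 5.0 1.4 2.6
  endloop
 endfacet
 facet normal 0.044 -0.041 0.998
  outer loop
   vertex 3.2 1.3 4.8
   vertex 4.2 4.8 4.9
   vertex 0.0 0.3 4.9
  endloop
 endfacet
 facet normal 0.758 -0.234 0.609
  outer loop
   vertex 3.2 1.3 4.8
   vertex 5.0 1.4 2.6
   vertex 4.2 4.8 4.9
  endloop
 endfacet
 facet normal 0.292 -0.939 0.185
  outer loop
   vertex 1.4 0.4 3.2
   vertex 5.0 1.4 2.6
   vertex 0.0 0.3 4.9
  endloop
 endfacet
 facet normal -0.514 -0.721 -0.465
  outer loop
   vertex 1.4 0.4 3.2
   vertex 0.0 0.3 4.9
   vertex 0.8 2.7 0.3
  endloop
 endfacet
 facet normal 0.512 -0.248 -0.822
  outer loop
   vertex 3.3 2.2 1.3
   vertex 4.3 3.6 1.5
   vertex 5.0 1.4 2.6
  endloop
 endfacet
 facet normal 0.349 -0.116 -0.930
  outer loop
   vertex 3.3 2.2 1.3
   vertex 0.8 2.7 0.3
   vertex 4.3 3.6 1.5
  endloop
 endfacet
 facet normal 0.111 -0.775 -0.622
  outer loop
   vertex 3.3 2.2 1.3
   vertex 5.0 1.4 2.6
   vertex 1.4 0.4 3.2
  endloop
 endfacet
 facet normal 0.098 -0.770 -0.631
  outer loop
   vertex 3.3 2.2 1.3
   vertex 1.4 0.4 3.2
   vertex 0.8 2.7 0.3
  endloop
 endfacet
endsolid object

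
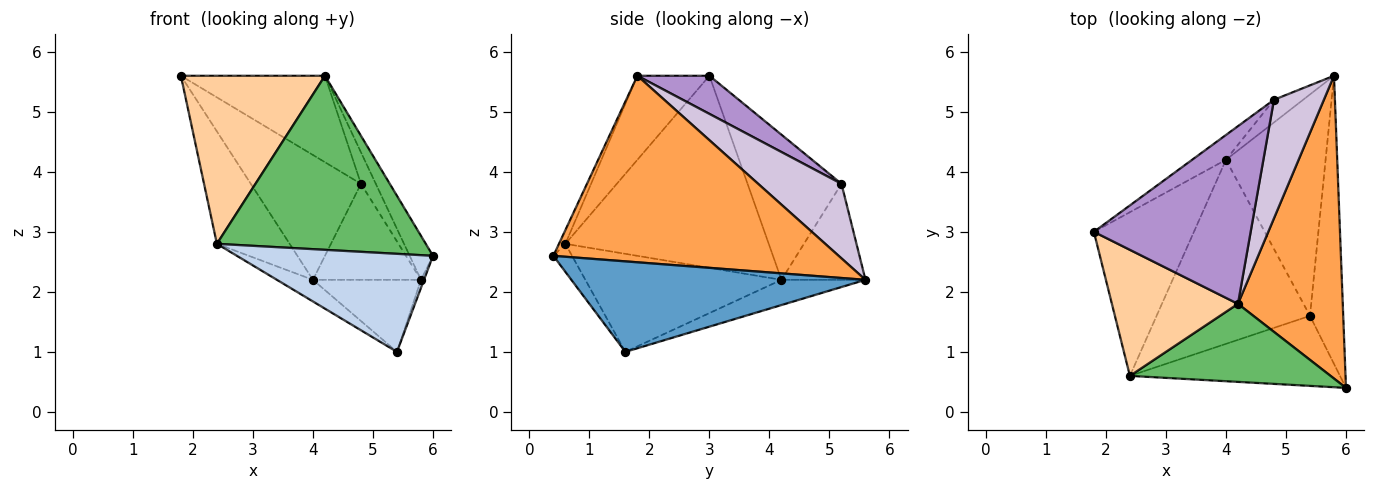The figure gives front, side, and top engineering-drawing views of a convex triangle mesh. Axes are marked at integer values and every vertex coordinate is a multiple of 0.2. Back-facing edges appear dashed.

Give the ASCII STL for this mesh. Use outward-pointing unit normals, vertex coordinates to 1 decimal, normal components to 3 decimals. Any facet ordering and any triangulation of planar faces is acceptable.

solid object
 facet normal 0.939 0.010 -0.345
  outer loop
   vertex 5.4 1.6 1.0
   vertex 5.8 5.6 2.2
   vertex 6.0 0.4 2.6
  endloop
 endfacet
 facet normal -0.077 -0.811 -0.580
  outer loop
   vertex 2.4 0.6 2.8
   vertex 5.4 1.6 1.0
   vertex 6.0 0.4 2.6
  endloop
 endfacet
 facet normal 0.870 0.071 0.489
  outer loop
   vertex 4.2 1.8 5.6
   vertex 6.0 0.4 2.6
   vertex 5.8 5.6 2.2
  endloop
 endfacet
 facet normal -0.371 -0.743 0.557
  outer loop
   vertex 4.2 1.8 5.6
   vertex 1.8 3.0 5.6
   vertex 2.4 0.6 2.8
  endloop
 endfacet
 facet normal -0.028 -0.912 0.409
  outer loop
   vertex 4.2 1.8 5.6
   vertex 2.4 0.6 2.8
   vertex 6.0 0.4 2.6
  endloop
 endfacet
 facet normal -0.234 0.301 -0.925
  outer loop
   vertex 4.0 4.2 2.2
   vertex 5.8 5.6 2.2
   vertex 5.4 1.6 1.0
  endloop
 endfacet
 facet normal -0.536 0.098 -0.839
  outer loop
   vertex 4.0 4.2 2.2
   vertex 5.4 1.6 1.0
   vertex 2.4 0.6 2.8
  endloop
 endfacet
 facet normal -0.845 0.302 -0.440
  outer loop
   vertex 4.0 4.2 2.2
   vertex 2.4 0.6 2.8
   vertex 1.8 3.0 5.6
  endloop
 endfacet
 facet normal 0.214 0.427 0.878
  outer loop
   vertex 4.8 5.2 3.8
   vertex 1.8 3.0 5.6
   vertex 4.2 1.8 5.6
  endloop
 endfacet
 facet normal 0.822 0.146 0.550
  outer loop
   vertex 4.8 5.2 3.8
   vertex 4.2 1.8 5.6
   vertex 5.8 5.6 2.2
  endloop
 endfacet
 facet normal -0.641 0.752 -0.150
  outer loop
   vertex 4.8 5.2 3.8
   vertex 4.0 4.2 2.2
   vertex 1.8 3.0 5.6
  endloop
 endfacet
 facet normal -0.604 0.776 -0.183
  outer loop
   vertex 4.8 5.2 3.8
   vertex 5.8 5.6 2.2
   vertex 4.0 4.2 2.2
  endloop
 endfacet
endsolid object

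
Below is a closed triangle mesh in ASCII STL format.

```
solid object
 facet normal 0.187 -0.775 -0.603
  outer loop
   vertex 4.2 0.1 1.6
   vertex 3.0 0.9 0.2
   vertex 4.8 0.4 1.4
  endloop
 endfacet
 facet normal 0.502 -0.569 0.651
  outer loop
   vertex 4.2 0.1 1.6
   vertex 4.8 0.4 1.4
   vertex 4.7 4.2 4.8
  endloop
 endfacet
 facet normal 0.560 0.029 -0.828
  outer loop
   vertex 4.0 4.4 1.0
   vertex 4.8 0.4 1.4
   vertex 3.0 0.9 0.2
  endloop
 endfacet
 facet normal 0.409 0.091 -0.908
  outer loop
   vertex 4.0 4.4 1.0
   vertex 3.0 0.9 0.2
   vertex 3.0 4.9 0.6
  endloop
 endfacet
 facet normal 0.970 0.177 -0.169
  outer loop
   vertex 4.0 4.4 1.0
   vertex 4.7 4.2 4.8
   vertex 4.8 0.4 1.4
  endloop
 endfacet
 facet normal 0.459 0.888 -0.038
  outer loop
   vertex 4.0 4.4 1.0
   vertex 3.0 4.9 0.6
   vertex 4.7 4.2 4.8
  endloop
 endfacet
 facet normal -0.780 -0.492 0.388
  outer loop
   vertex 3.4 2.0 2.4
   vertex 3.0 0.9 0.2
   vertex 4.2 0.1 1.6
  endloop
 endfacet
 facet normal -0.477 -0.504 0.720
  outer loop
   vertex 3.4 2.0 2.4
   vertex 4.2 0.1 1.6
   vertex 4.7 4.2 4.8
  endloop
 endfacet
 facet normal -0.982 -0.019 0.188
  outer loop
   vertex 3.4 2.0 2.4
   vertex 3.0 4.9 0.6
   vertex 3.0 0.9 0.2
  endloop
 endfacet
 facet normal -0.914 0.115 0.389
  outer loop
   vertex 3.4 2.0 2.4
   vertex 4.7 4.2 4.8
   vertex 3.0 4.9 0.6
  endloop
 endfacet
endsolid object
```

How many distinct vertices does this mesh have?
7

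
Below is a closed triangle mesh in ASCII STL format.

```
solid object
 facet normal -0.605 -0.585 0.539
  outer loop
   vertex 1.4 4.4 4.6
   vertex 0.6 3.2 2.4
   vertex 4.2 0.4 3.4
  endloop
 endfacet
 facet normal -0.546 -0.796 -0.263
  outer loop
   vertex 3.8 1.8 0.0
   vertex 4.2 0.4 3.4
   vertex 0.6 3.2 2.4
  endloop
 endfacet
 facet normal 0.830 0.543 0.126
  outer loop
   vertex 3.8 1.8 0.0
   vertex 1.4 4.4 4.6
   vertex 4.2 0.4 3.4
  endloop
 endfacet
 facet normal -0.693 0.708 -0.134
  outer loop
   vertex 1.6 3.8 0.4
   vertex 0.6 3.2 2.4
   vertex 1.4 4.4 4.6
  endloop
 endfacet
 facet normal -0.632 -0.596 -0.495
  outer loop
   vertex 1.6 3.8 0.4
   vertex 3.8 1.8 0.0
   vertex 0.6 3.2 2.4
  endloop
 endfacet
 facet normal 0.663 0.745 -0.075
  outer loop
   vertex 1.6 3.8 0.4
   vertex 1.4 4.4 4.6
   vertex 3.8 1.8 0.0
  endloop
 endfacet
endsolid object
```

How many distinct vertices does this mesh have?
5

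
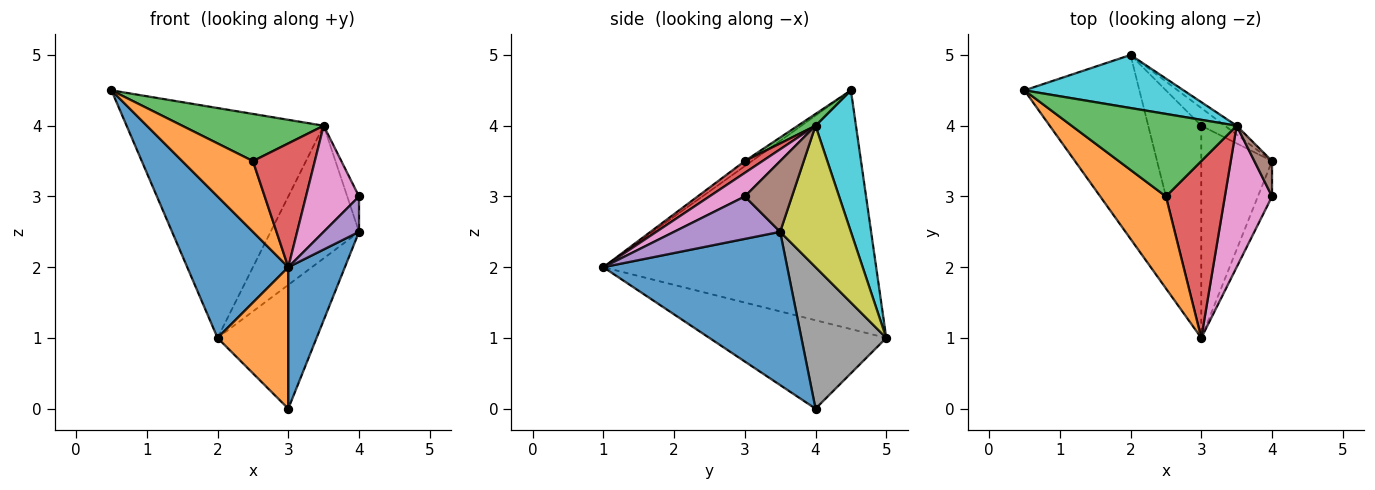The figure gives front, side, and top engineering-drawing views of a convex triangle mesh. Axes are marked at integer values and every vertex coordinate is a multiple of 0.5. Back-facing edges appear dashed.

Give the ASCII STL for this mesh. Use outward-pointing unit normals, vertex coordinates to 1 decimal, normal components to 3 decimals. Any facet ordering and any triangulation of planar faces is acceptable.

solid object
 facet normal 0.874 -0.269 -0.404
  outer loop
   vertex 3.0 4.0 0.0
   vertex 4.0 3.5 2.5
   vertex 3.0 1.0 2.0
  endloop
 endfacet
 facet normal -0.061 -0.609 0.791
  outer loop
   vertex 2.5 3.0 3.5
   vertex 0.5 4.5 4.5
   vertex 3.0 1.0 2.0
  endloop
 endfacet
 facet normal 0.062 -0.495 0.867
  outer loop
   vertex 2.5 3.0 3.5
   vertex 3.5 4.0 4.0
   vertex 0.5 4.5 4.5
  endloop
 endfacet
 facet normal 0.162 -0.566 0.808
  outer loop
   vertex 2.5 3.0 3.5
   vertex 3.0 1.0 2.0
   vertex 3.5 4.0 4.0
  endloop
 endfacet
 facet normal 0.905 -0.302 -0.302
  outer loop
   vertex 4.0 3.0 3.0
   vertex 3.0 1.0 2.0
   vertex 4.0 3.5 2.5
  endloop
 endfacet
 facet normal 0.943 0.236 0.236
  outer loop
   vertex 4.0 3.0 3.0
   vertex 4.0 3.5 2.5
   vertex 3.5 4.0 4.0
  endloop
 endfacet
 facet normal 0.371 -0.557 0.743
  outer loop
   vertex 4.0 3.0 3.0
   vertex 3.5 4.0 4.0
   vertex 3.0 1.0 2.0
  endloop
 endfacet
 facet normal 0.647 0.755 -0.108
  outer loop
   vertex 2.0 5.0 1.0
   vertex 4.0 3.5 2.5
   vertex 3.0 4.0 0.0
  endloop
 endfacet
 facet normal 0.624 0.780 -0.052
  outer loop
   vertex 2.0 5.0 1.0
   vertex 3.5 4.0 4.0
   vertex 4.0 3.5 2.5
  endloop
 endfacet
 facet normal 0.196 0.955 0.220
  outer loop
   vertex 2.0 5.0 1.0
   vertex 0.5 4.5 4.5
   vertex 3.5 4.0 4.0
  endloop
 endfacet
 facet normal -0.855 -0.317 -0.412
  outer loop
   vertex 2.0 5.0 1.0
   vertex 3.0 1.0 2.0
   vertex 0.5 4.5 4.5
  endloop
 endfacet
 facet normal -0.811 -0.324 -0.487
  outer loop
   vertex 2.0 5.0 1.0
   vertex 3.0 4.0 0.0
   vertex 3.0 1.0 2.0
  endloop
 endfacet
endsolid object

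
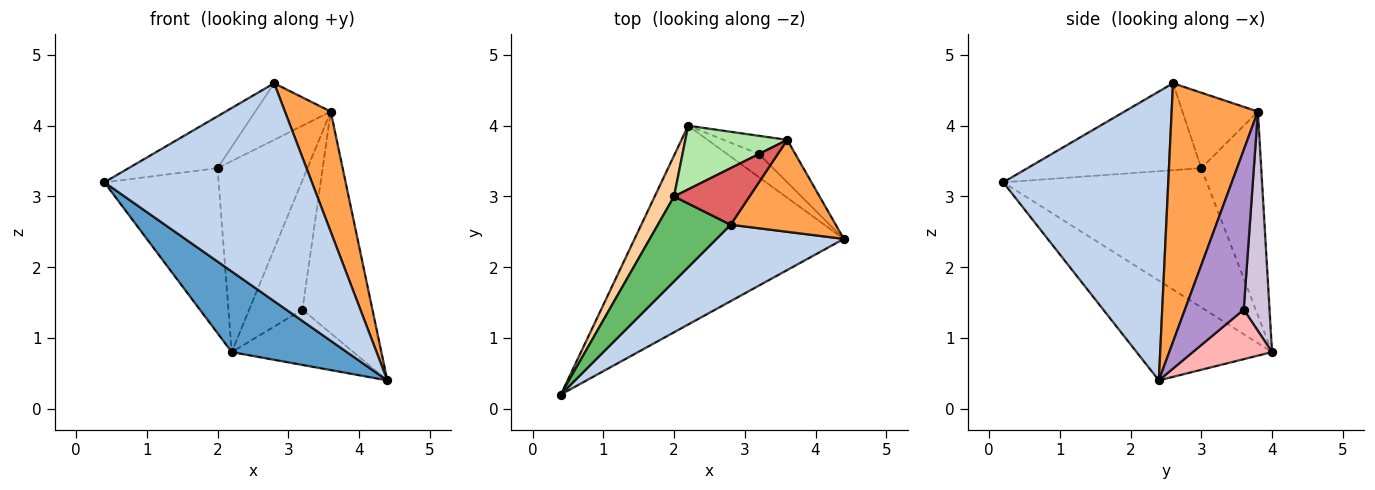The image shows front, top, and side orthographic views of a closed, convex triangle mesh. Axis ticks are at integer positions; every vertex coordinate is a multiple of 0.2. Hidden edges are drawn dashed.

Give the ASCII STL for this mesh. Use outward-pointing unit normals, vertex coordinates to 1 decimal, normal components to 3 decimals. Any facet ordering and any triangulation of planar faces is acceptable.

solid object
 facet normal -0.404 -0.344 -0.848
  outer loop
   vertex 2.2 4.0 0.8
   vertex 4.4 2.4 0.4
   vertex 0.4 0.2 3.2
  endloop
 endfacet
 facet normal 0.600 -0.755 0.265
  outer loop
   vertex 2.8 2.6 4.6
   vertex 0.4 0.2 3.2
   vertex 4.4 2.4 0.4
  endloop
 endfacet
 facet normal 0.831 -0.442 0.338
  outer loop
   vertex 3.6 3.8 4.2
   vertex 2.8 2.6 4.6
   vertex 4.4 2.4 0.4
  endloop
 endfacet
 facet normal -0.866 0.486 0.120
  outer loop
   vertex 2.0 3.0 3.4
   vertex 2.2 4.0 0.8
   vertex 0.4 0.2 3.2
  endloop
 endfacet
 facet normal -0.714 0.365 0.598
  outer loop
   vertex 2.0 3.0 3.4
   vertex 0.4 0.2 3.2
   vertex 2.8 2.6 4.6
  endloop
 endfacet
 facet normal -0.535 0.802 0.267
  outer loop
   vertex 2.0 3.0 3.4
   vertex 3.6 3.8 4.2
   vertex 2.2 4.0 0.8
  endloop
 endfacet
 facet normal -0.577 0.577 0.577
  outer loop
   vertex 2.0 3.0 3.4
   vertex 2.8 2.6 4.6
   vertex 3.6 3.8 4.2
  endloop
 endfacet
 facet normal 0.515 0.791 -0.331
  outer loop
   vertex 3.2 3.6 1.4
   vertex 4.4 2.4 0.4
   vertex 2.2 4.0 0.8
  endloop
 endfacet
 facet normal 0.637 0.757 -0.145
  outer loop
   vertex 3.2 3.6 1.4
   vertex 3.6 3.8 4.2
   vertex 4.4 2.4 0.4
  endloop
 endfacet
 facet normal 0.432 0.893 -0.126
  outer loop
   vertex 3.2 3.6 1.4
   vertex 2.2 4.0 0.8
   vertex 3.6 3.8 4.2
  endloop
 endfacet
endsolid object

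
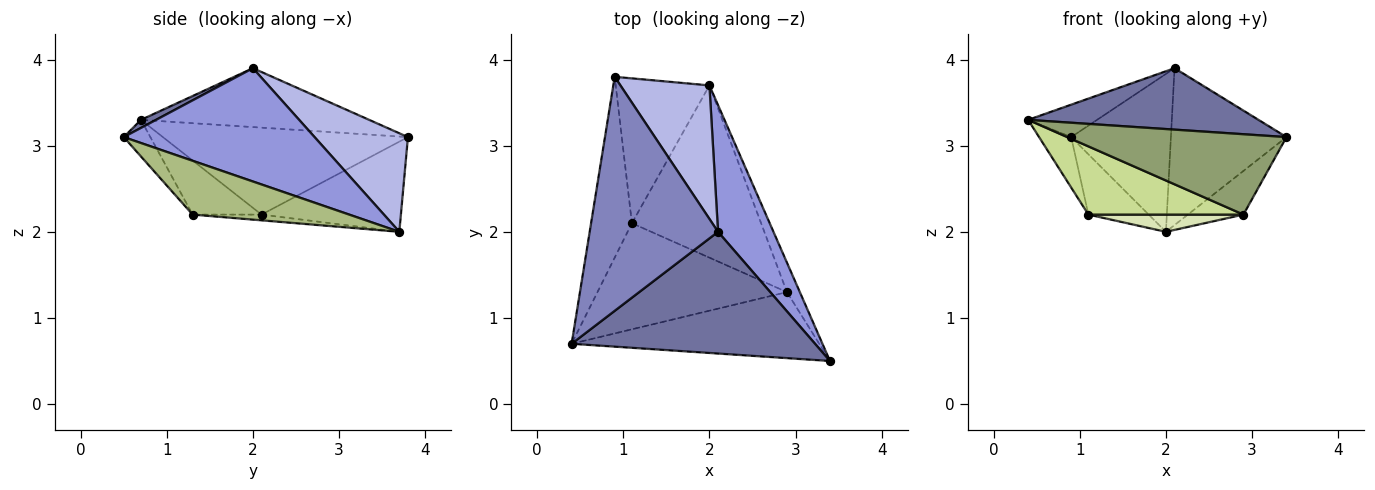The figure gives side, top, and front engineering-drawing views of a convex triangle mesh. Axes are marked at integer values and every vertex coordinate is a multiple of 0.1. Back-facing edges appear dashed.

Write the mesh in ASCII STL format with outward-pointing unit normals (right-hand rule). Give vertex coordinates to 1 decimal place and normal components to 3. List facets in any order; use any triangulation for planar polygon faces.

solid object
 facet normal 0.029 -0.450 0.892
  outer loop
   vertex 2.1 2.0 3.9
   vertex 0.4 0.7 3.3
   vertex 3.4 0.5 3.1
  endloop
 endfacet
 facet normal -0.414 0.125 0.902
  outer loop
   vertex 2.1 2.0 3.9
   vertex 0.9 3.8 3.1
   vertex 0.4 0.7 3.3
  endloop
 endfacet
 facet normal 0.789 0.478 0.386
  outer loop
   vertex 2.1 2.0 3.9
   vertex 3.4 0.5 3.1
   vertex 2.0 3.7 2.0
  endloop
 endfacet
 facet normal 0.582 0.621 0.525
  outer loop
   vertex 2.1 2.0 3.9
   vertex 2.0 3.7 2.0
   vertex 0.9 3.8 3.1
  endloop
 endfacet
 facet normal -0.093 -0.769 -0.632
  outer loop
   vertex 2.9 1.3 2.2
   vertex 3.4 0.5 3.1
   vertex 0.4 0.7 3.3
  endloop
 endfacet
 facet normal 0.919 0.326 -0.221
  outer loop
   vertex 2.9 1.3 2.2
   vertex 2.0 3.7 2.0
   vertex 3.4 0.5 3.1
  endloop
 endfacet
 facet normal -0.234 -0.526 -0.818
  outer loop
   vertex 1.1 2.1 2.2
   vertex 2.9 1.3 2.2
   vertex 0.4 0.7 3.3
  endloop
 endfacet
 facet normal -0.044 -0.099 -0.994
  outer loop
   vertex 1.1 2.1 2.2
   vertex 2.0 3.7 2.0
   vertex 2.9 1.3 2.2
  endloop
 endfacet
 facet normal -0.899 0.118 -0.422
  outer loop
   vertex 1.1 2.1 2.2
   vertex 0.4 0.7 3.3
   vertex 0.9 3.8 3.1
  endloop
 endfacet
 facet normal -0.664 0.287 -0.690
  outer loop
   vertex 1.1 2.1 2.2
   vertex 0.9 3.8 3.1
   vertex 2.0 3.7 2.0
  endloop
 endfacet
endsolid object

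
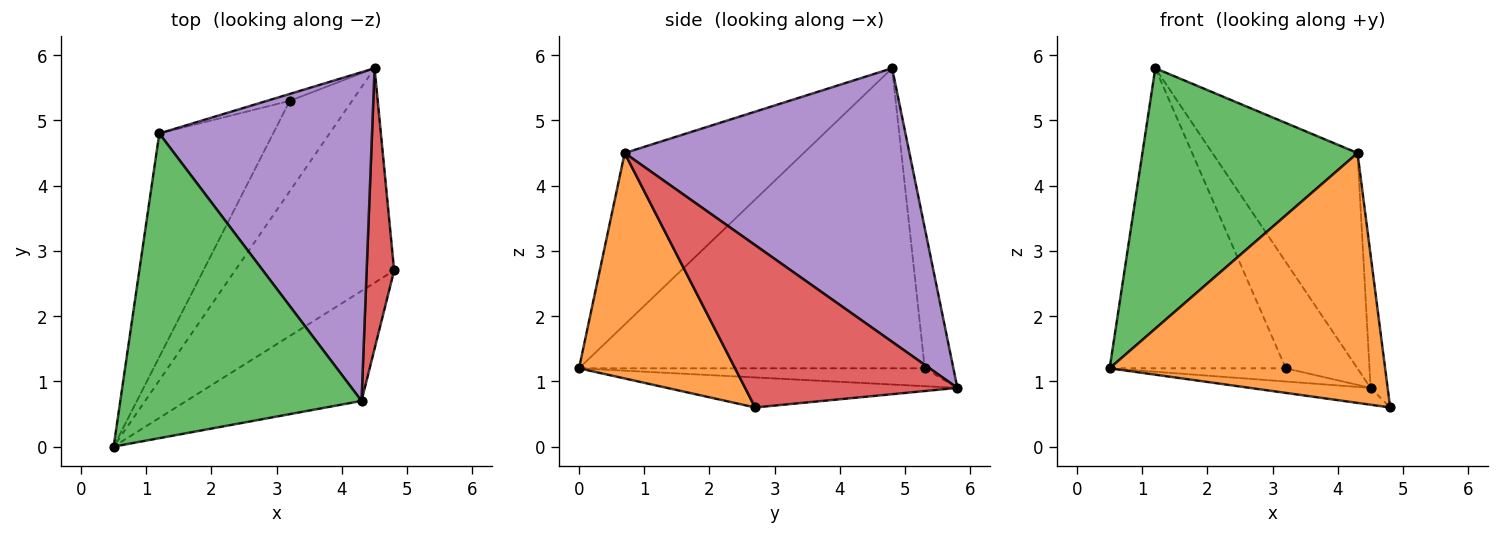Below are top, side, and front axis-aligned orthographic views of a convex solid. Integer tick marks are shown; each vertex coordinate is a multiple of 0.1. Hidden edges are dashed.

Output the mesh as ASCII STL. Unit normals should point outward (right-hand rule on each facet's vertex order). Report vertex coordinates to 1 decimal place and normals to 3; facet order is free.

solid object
 facet normal -0.185 0.077 -0.980
  outer loop
   vertex 4.5 5.8 0.9
   vertex 4.8 2.7 0.6
   vertex 0.5 0.0 1.2
  endloop
 endfacet
 facet normal 0.460 -0.813 -0.358
  outer loop
   vertex 4.3 0.7 4.5
   vertex 0.5 0.0 1.2
   vertex 4.8 2.7 0.6
  endloop
 endfacet
 facet normal -0.475 -0.572 0.669
  outer loop
   vertex 4.3 0.7 4.5
   vertex 1.2 4.8 5.8
   vertex 0.5 0.0 1.2
  endloop
 endfacet
 facet normal 0.983 0.079 0.167
  outer loop
   vertex 4.3 0.7 4.5
   vertex 4.8 2.7 0.6
   vertex 4.5 5.8 0.9
  endloop
 endfacet
 facet normal 0.732 0.373 0.569
  outer loop
   vertex 4.3 0.7 4.5
   vertex 4.5 5.8 0.9
   vertex 1.2 4.8 5.8
  endloop
 endfacet
 facet normal -0.844 0.430 -0.320
  outer loop
   vertex 3.2 5.3 1.2
   vertex 0.5 0.0 1.2
   vertex 1.2 4.8 5.8
  endloop
 endfacet
 facet normal -0.273 0.139 -0.952
  outer loop
   vertex 3.2 5.3 1.2
   vertex 4.5 5.8 0.9
   vertex 0.5 0.0 1.2
  endloop
 endfacet
 facet normal -0.370 0.927 -0.060
  outer loop
   vertex 3.2 5.3 1.2
   vertex 1.2 4.8 5.8
   vertex 4.5 5.8 0.9
  endloop
 endfacet
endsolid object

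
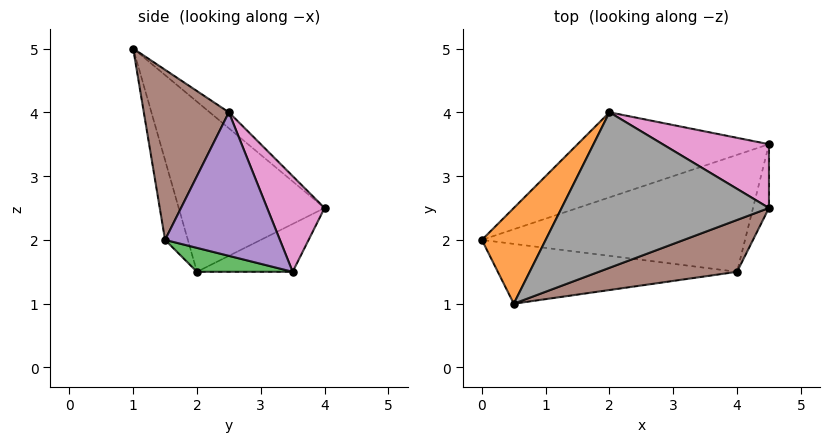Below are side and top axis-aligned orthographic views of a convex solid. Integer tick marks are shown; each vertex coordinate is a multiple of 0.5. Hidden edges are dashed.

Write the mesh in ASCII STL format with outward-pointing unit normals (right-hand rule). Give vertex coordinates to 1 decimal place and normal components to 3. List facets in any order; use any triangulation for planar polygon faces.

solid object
 facet normal -0.196 0.588 -0.784
  outer loop
   vertex 2.0 4.0 2.5
   vertex 4.5 3.5 1.5
   vertex 0.0 2.0 1.5
  endloop
 endfacet
 facet normal -0.745 0.605 0.279
  outer loop
   vertex 0.5 1.0 5.0
   vertex 2.0 4.0 2.5
   vertex 0.0 2.0 1.5
  endloop
 endfacet
 facet normal 0.087 -0.262 -0.961
  outer loop
   vertex 4.0 1.5 2.0
   vertex 0.0 2.0 1.5
   vertex 4.5 3.5 1.5
  endloop
 endfacet
 facet normal -0.087 -0.961 -0.262
  outer loop
   vertex 4.0 1.5 2.0
   vertex 0.5 1.0 5.0
   vertex 0.0 2.0 1.5
  endloop
 endfacet
 facet normal 0.958 -0.266 -0.106
  outer loop
   vertex 4.5 2.5 4.0
   vertex 4.0 1.5 2.0
   vertex 4.5 3.5 1.5
  endloop
 endfacet
 facet normal 0.402 -0.855 0.327
  outer loop
   vertex 4.5 2.5 4.0
   vertex 0.5 1.0 5.0
   vertex 4.0 1.5 2.0
  endloop
 endfacet
 facet normal 0.317 0.881 0.352
  outer loop
   vertex 4.5 2.5 4.0
   vertex 4.5 3.5 1.5
   vertex 2.0 4.0 2.5
  endloop
 endfacet
 facet normal -0.058 0.656 0.753
  outer loop
   vertex 4.5 2.5 4.0
   vertex 2.0 4.0 2.5
   vertex 0.5 1.0 5.0
  endloop
 endfacet
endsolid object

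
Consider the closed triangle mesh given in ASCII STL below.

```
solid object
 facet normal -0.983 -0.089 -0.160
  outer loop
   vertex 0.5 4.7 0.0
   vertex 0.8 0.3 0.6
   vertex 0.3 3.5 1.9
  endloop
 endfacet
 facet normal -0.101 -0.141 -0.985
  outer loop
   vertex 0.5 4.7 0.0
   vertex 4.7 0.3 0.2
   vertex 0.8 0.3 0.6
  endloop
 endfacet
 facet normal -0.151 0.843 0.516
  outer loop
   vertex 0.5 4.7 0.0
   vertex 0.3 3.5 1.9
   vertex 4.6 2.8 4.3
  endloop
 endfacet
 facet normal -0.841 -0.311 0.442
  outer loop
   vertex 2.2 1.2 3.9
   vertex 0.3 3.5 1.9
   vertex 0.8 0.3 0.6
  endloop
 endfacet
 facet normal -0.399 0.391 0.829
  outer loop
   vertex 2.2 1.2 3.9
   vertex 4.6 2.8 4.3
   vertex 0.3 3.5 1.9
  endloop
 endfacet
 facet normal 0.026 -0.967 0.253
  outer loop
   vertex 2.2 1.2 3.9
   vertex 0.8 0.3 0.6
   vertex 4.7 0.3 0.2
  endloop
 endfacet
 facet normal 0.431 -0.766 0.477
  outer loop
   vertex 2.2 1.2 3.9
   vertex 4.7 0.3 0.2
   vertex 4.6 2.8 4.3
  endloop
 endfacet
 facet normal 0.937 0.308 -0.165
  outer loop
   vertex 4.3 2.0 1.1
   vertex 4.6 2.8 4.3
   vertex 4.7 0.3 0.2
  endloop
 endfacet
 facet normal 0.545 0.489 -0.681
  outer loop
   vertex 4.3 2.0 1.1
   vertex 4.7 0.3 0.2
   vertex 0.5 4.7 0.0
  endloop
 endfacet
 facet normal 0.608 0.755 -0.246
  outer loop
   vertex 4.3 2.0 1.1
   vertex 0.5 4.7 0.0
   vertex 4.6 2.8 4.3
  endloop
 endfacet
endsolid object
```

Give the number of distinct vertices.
7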